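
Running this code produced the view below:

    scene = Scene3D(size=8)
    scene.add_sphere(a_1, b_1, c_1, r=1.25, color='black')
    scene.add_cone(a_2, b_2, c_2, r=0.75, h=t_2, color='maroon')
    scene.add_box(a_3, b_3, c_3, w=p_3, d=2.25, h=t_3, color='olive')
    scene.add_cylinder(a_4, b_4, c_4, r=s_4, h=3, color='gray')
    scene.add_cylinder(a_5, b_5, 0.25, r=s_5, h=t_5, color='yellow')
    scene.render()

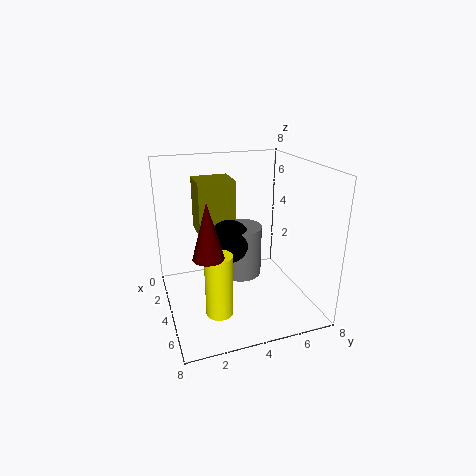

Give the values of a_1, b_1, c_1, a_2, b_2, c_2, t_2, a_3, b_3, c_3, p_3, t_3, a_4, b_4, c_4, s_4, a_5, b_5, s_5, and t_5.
a_1 = 3.25; b_1 = 3.75; c_1 = 3.5; a_2 = 6.25; b_2 = 1.75; c_2 = 4.25; t_2 = 2.75; a_3 = 0.25; b_3 = 2.25; c_3 = 3.5; p_3 = 2; t_3 = 3.25; a_4 = 3; b_4 = 4.5; c_4 = 1.25; s_4 = 1.25; a_5 = 5.25; b_5 = 2.5; s_5 = 0.75; t_5 = 3.5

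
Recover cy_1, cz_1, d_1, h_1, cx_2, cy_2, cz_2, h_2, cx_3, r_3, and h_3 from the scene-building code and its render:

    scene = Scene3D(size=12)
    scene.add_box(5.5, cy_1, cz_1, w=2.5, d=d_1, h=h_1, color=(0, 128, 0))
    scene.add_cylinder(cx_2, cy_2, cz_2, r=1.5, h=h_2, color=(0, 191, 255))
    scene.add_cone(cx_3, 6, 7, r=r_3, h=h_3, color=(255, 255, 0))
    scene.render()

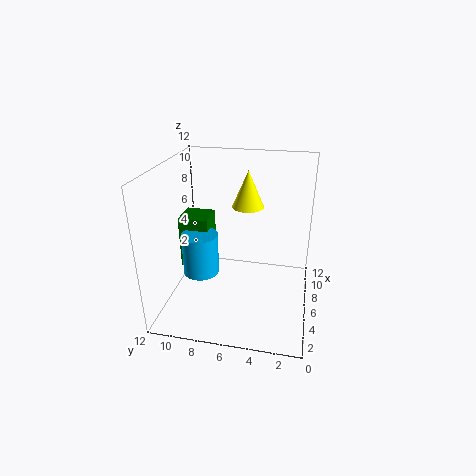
cy_1 = 8.5; cz_1 = 3; d_1 = 2.5; h_1 = 4.5; cx_2 = 5; cy_2 = 9; cz_2 = 3; h_2 = 3.5; cx_3 = 10.5; r_3 = 1.5; h_3 = 3.5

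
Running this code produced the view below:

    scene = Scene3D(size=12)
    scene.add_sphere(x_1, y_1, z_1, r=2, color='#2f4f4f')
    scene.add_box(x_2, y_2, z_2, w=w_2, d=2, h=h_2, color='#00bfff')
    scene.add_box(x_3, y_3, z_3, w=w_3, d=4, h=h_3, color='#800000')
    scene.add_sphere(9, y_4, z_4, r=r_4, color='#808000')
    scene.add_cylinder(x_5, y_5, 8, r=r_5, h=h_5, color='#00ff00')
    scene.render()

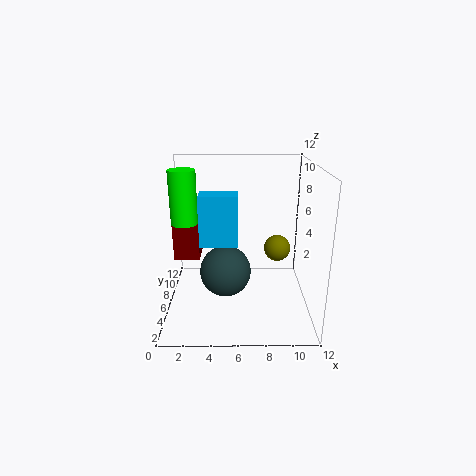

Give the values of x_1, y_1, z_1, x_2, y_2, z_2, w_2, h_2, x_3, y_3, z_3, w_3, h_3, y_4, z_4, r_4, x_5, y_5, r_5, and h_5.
x_1 = 5; y_1 = 4; z_1 = 4; x_2 = 3; y_2 = 4; z_2 = 6; w_2 = 3; h_2 = 4; x_3 = 1; y_3 = 4; z_3 = 5; w_3 = 2; h_3 = 3; y_4 = 4; z_4 = 6; r_4 = 1; x_5 = 2; y_5 = 4; r_5 = 1; h_5 = 4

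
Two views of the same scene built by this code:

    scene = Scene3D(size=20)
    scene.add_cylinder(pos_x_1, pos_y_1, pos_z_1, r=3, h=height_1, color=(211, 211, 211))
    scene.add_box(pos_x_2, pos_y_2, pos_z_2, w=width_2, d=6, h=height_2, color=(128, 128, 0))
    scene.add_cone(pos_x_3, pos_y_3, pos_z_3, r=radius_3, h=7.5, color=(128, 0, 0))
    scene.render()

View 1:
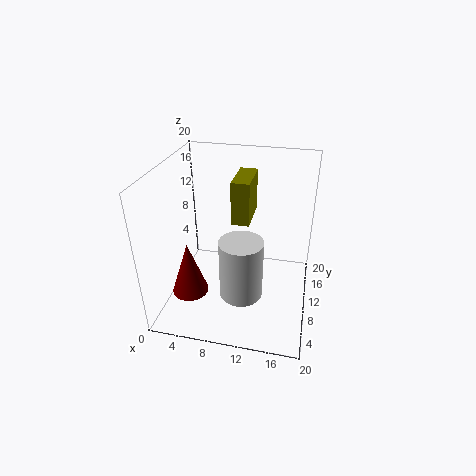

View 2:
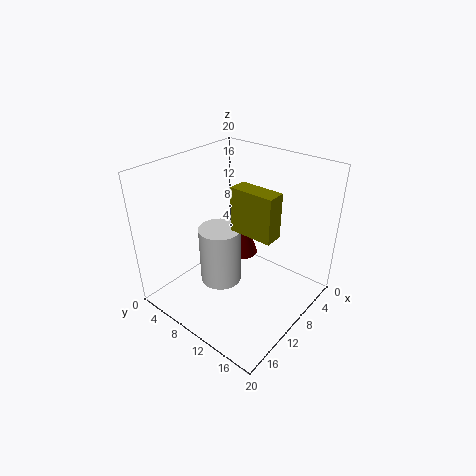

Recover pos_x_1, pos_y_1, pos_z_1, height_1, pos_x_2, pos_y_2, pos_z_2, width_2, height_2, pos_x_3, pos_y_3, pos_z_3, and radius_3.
pos_x_1 = 11, pos_y_1 = 7.5, pos_z_1 = 2.5, height_1 = 8.5, pos_x_2 = 9, pos_y_2 = 10, pos_z_2 = 12, width_2 = 2.5, height_2 = 6, pos_x_3 = 4, pos_y_3 = 6, pos_z_3 = 3, radius_3 = 2.5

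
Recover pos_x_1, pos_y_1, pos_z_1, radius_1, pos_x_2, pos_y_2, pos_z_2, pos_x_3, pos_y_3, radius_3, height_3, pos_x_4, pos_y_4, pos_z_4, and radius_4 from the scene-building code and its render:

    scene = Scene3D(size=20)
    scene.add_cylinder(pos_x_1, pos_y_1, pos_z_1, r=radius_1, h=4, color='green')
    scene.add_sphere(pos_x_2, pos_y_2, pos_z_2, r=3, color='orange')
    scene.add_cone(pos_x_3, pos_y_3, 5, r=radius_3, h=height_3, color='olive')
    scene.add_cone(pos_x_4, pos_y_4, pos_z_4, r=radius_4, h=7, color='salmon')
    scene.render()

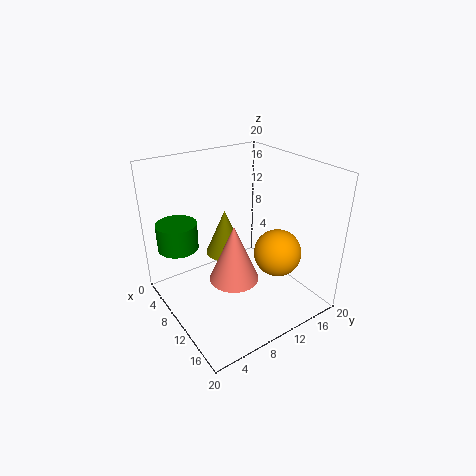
pos_x_1 = 3; pos_y_1 = 4; pos_z_1 = 7; radius_1 = 3; pos_x_2 = 16; pos_y_2 = 12; pos_z_2 = 10; pos_x_3 = 5; pos_y_3 = 11; radius_3 = 3; height_3 = 7; pos_x_4 = 15; pos_y_4 = 6; pos_z_4 = 8; radius_4 = 3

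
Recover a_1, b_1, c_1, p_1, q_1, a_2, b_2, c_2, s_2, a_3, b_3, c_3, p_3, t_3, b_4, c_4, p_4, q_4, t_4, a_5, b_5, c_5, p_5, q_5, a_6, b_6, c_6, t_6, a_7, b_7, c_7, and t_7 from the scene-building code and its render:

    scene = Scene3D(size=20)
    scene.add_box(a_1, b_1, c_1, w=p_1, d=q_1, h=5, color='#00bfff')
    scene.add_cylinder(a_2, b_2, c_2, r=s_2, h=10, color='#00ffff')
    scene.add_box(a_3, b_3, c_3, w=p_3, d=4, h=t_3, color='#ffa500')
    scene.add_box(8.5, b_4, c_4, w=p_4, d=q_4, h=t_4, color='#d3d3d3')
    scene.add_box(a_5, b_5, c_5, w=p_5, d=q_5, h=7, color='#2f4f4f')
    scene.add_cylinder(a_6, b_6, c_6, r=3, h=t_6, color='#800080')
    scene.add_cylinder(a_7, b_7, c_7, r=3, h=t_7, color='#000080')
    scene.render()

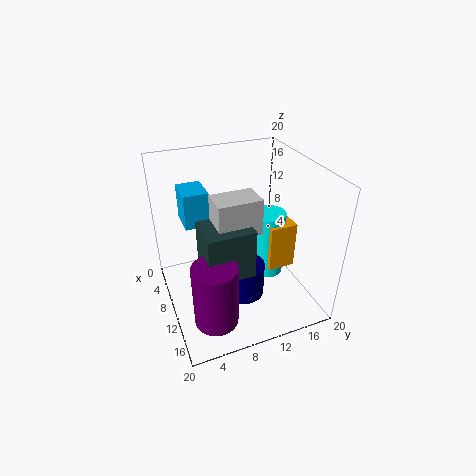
a_1 = 2.5; b_1 = 3.5; c_1 = 11; p_1 = 4.5; q_1 = 3.5; a_2 = 8.5; b_2 = 15.5; c_2 = 2; s_2 = 2.5; a_3 = 5.5; b_3 = 14.5; c_3 = 4; p_3 = 6; t_3 = 7; b_4 = 6.5; c_4 = 11.5; p_4 = 4; q_4 = 6; t_4 = 5; a_5 = 8.5; b_5 = 4.5; c_5 = 6; p_5 = 5.5; q_5 = 6.5; a_6 = 14.5; b_6 = 5; c_6 = 0.5; t_6 = 9; a_7 = 11; b_7 = 10.5; c_7 = 1; t_7 = 5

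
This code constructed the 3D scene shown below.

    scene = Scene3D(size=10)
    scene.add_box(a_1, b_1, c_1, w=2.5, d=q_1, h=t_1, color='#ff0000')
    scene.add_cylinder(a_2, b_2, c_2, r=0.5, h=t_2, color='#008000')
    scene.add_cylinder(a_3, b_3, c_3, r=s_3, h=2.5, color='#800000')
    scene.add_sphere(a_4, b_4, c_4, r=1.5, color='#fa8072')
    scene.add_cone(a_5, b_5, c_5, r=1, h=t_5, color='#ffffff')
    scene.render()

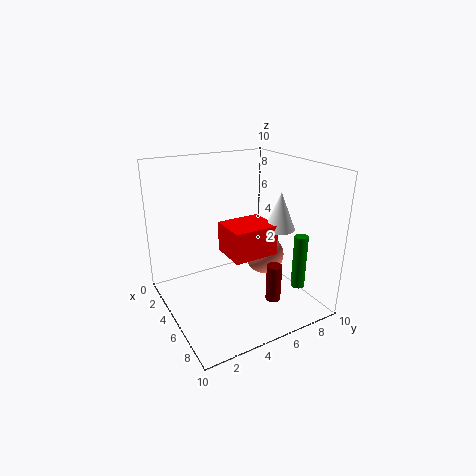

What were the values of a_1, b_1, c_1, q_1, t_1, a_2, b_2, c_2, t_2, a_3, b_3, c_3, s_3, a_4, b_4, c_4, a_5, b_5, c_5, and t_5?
a_1 = 5; b_1 = 3.5; c_1 = 4.5; q_1 = 3; t_1 = 2; a_2 = 7; b_2 = 9; c_2 = 1; t_2 = 4; a_3 = 8; b_3 = 6; c_3 = 1.5; s_3 = 0.5; a_4 = 4; b_4 = 8; c_4 = 2.5; a_5 = 7; b_5 = 7; c_5 = 6; t_5 = 2.5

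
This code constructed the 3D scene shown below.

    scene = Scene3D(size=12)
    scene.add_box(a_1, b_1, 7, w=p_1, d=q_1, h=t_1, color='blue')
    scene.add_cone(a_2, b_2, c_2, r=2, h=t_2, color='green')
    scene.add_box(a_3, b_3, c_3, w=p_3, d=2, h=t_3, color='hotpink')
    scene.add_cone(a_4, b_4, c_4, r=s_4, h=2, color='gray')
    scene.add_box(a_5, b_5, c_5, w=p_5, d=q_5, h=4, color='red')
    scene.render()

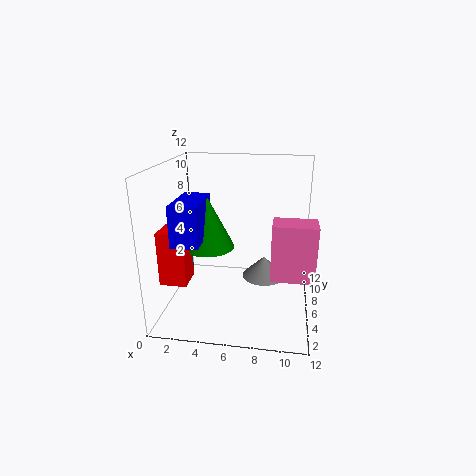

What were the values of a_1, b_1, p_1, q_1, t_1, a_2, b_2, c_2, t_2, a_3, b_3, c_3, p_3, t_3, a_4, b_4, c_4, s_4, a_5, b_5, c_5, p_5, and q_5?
a_1 = 2
b_1 = 1
p_1 = 2
q_1 = 4
t_1 = 3
a_2 = 4
b_2 = 4
c_2 = 6
t_2 = 4
a_3 = 9
b_3 = 1
c_3 = 5
p_3 = 3
t_3 = 4
a_4 = 8
b_4 = 9
c_4 = 1
s_4 = 2
a_5 = 1
b_5 = 1
c_5 = 4
p_5 = 2
q_5 = 2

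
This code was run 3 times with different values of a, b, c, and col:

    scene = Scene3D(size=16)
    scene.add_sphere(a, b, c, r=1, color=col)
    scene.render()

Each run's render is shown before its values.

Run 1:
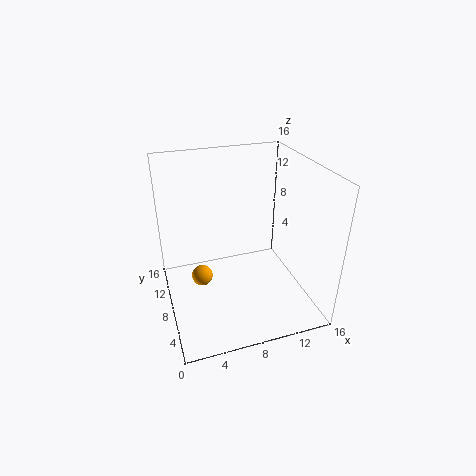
a = 3; b = 4; c = 7; col = 'orange'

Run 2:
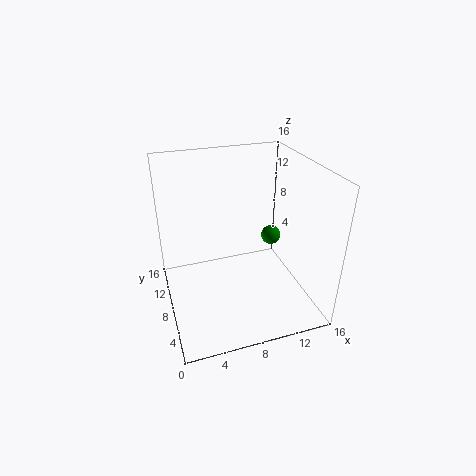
a = 11; b = 6; c = 9; col = 'green'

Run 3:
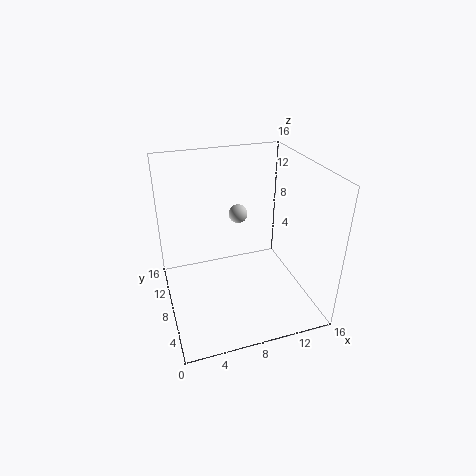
a = 8; b = 8; c = 11; col = 'lightgray'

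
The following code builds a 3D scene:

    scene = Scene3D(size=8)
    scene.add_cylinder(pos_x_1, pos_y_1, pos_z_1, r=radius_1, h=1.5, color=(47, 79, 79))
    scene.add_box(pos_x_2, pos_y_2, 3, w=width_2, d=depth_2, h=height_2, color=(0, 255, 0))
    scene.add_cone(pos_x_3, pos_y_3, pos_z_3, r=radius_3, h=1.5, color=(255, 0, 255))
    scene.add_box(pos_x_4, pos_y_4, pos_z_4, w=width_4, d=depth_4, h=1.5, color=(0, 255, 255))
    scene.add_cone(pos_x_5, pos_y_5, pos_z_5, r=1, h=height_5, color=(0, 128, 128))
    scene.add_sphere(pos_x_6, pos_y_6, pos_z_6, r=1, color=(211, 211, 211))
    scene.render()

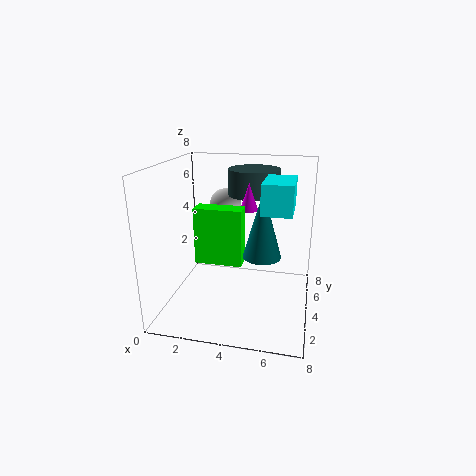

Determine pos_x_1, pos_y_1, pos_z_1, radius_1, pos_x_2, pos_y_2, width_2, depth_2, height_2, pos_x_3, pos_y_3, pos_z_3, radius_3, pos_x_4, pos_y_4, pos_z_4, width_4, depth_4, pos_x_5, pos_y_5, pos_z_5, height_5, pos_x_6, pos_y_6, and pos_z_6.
pos_x_1 = 4.5
pos_y_1 = 6
pos_z_1 = 6
radius_1 = 1.5
pos_x_2 = 2
pos_y_2 = 2.5
width_2 = 2.5
depth_2 = 1
height_2 = 3
pos_x_3 = 4.5
pos_y_3 = 4.5
pos_z_3 = 5.5
radius_3 = 0.5
pos_x_4 = 5.5
pos_y_4 = 2
pos_z_4 = 6
width_4 = 1.5
depth_4 = 2.5
pos_x_5 = 5.5
pos_y_5 = 3
pos_z_5 = 3.5
height_5 = 3.5
pos_x_6 = 2.5
pos_y_6 = 7
pos_z_6 = 5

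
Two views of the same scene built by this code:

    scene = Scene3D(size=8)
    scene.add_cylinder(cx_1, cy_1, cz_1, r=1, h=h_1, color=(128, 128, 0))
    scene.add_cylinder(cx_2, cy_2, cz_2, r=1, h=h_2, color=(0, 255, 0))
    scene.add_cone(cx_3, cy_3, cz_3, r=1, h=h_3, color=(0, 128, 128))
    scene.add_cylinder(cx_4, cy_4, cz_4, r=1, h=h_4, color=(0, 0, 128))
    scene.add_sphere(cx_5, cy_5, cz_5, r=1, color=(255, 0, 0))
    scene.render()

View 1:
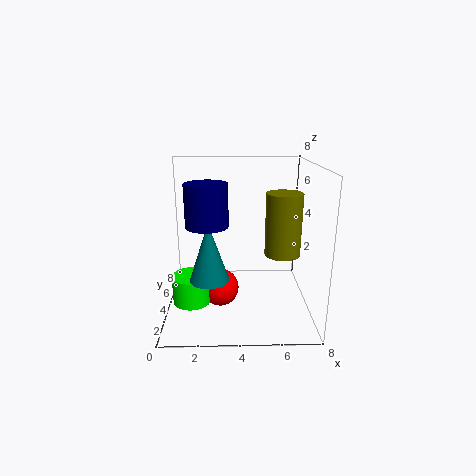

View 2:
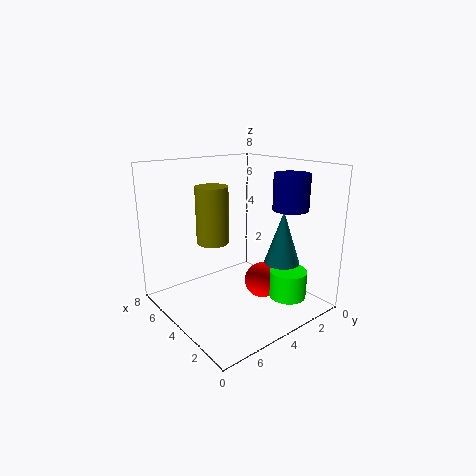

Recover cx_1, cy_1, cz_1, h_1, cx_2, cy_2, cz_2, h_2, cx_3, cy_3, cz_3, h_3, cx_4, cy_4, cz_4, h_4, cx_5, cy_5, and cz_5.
cx_1 = 6.5; cy_1 = 4; cz_1 = 3; h_1 = 3.5; cx_2 = 1.5; cy_2 = 2.5; cz_2 = 1; h_2 = 1.5; cx_3 = 2.5; cy_3 = 2; cz_3 = 2.5; h_3 = 3; cx_4 = 2.5; cy_4 = 1.5; cz_4 = 5.5; h_4 = 2; cx_5 = 3; cy_5 = 3; cz_5 = 1.5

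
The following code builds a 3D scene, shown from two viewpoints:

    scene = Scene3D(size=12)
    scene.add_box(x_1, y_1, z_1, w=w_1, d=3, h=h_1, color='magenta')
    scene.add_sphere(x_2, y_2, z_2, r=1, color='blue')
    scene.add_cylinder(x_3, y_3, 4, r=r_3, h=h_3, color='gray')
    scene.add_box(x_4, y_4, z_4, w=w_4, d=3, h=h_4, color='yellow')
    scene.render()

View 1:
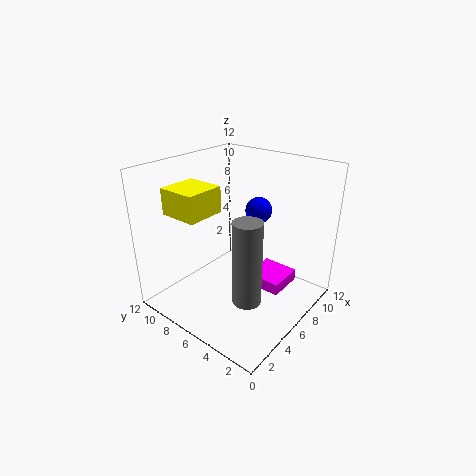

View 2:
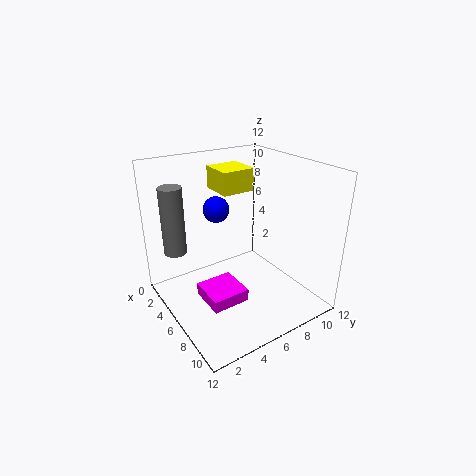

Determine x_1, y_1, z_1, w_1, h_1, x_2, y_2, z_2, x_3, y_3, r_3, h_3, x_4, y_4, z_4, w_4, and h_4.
x_1 = 6; y_1 = 2; z_1 = 2; w_1 = 3; h_1 = 1; x_2 = 6; y_2 = 4; z_2 = 9; x_3 = 2; y_3 = 2; r_3 = 1; h_3 = 6; x_4 = 1; y_4 = 6; z_4 = 9; w_4 = 3; h_4 = 2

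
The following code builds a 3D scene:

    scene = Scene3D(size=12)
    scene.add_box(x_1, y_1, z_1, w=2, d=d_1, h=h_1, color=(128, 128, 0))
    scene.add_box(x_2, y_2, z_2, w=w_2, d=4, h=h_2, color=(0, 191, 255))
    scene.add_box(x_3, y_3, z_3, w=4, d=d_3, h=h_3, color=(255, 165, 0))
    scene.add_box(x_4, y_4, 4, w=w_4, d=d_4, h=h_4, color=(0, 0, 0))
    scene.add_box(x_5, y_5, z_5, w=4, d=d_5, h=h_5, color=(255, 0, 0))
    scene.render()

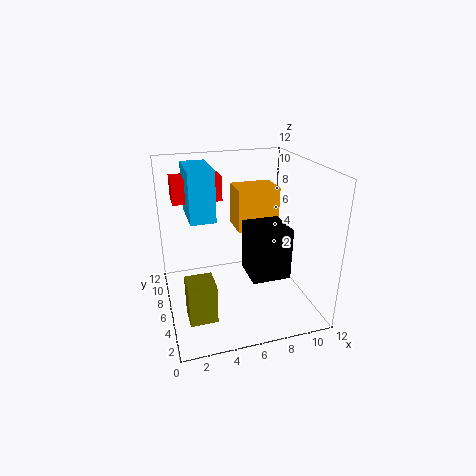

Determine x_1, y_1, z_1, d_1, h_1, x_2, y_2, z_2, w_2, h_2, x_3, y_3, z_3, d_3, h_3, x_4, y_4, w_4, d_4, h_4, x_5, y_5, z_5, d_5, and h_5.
x_1 = 1, y_1 = 1, z_1 = 2, d_1 = 2, h_1 = 3, x_2 = 2, y_2 = 5, z_2 = 8, w_2 = 2, h_2 = 4, x_3 = 7, y_3 = 9, z_3 = 5, d_3 = 3, h_3 = 4, x_4 = 6, y_4 = 2, w_4 = 3, d_4 = 3, h_4 = 4, x_5 = 1, y_5 = 7, z_5 = 9, d_5 = 2, h_5 = 2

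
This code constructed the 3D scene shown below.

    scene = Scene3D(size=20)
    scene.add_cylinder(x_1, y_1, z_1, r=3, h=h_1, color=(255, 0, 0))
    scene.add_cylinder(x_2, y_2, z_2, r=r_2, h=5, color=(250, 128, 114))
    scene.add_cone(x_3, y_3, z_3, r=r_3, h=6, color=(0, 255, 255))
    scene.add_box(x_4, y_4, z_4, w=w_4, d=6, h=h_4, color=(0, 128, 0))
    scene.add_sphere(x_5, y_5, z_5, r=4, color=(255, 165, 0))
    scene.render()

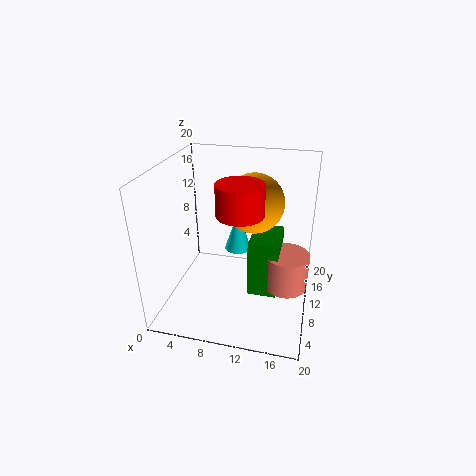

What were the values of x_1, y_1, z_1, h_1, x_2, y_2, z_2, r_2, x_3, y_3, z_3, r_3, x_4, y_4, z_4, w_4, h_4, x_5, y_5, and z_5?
x_1 = 11; y_1 = 7; z_1 = 15; h_1 = 4; x_2 = 17; y_2 = 9; z_2 = 4; r_2 = 3; x_3 = 9; y_3 = 14; z_3 = 6; r_3 = 2; x_4 = 12; y_4 = 7; z_4 = 3; w_4 = 4; h_4 = 8; x_5 = 12; y_5 = 11; z_5 = 15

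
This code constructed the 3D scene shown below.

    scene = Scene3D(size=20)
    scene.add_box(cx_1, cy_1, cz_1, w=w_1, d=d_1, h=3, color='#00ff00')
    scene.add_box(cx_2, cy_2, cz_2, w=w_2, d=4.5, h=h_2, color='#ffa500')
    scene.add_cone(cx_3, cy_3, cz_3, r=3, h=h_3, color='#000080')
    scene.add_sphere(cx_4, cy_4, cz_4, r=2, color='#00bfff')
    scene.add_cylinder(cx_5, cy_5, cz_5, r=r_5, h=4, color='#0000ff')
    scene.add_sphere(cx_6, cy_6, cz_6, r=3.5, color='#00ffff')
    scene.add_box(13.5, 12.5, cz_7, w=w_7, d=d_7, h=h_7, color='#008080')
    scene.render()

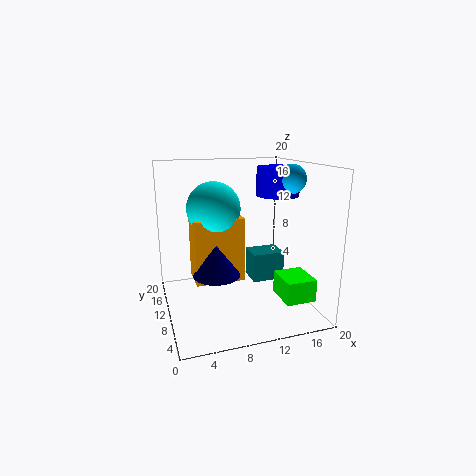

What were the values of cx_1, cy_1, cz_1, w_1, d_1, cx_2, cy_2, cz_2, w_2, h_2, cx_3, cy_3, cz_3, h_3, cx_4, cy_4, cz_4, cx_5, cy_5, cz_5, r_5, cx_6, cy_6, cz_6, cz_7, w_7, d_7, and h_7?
cx_1 = 14; cy_1 = 2; cz_1 = 3; w_1 = 4; d_1 = 4.5; cx_2 = 3.5; cy_2 = 7; cz_2 = 5; w_2 = 6.5; h_2 = 8.5; cx_3 = 6; cy_3 = 6.5; cz_3 = 6.5; h_3 = 4; cx_4 = 17; cy_4 = 8.5; cz_4 = 18; cx_5 = 16; cy_5 = 10.5; cz_5 = 15.5; r_5 = 3; cx_6 = 6.5; cy_6 = 9.5; cz_6 = 14.5; cz_7 = 1.5; w_7 = 5; d_7 = 4; h_7 = 4.5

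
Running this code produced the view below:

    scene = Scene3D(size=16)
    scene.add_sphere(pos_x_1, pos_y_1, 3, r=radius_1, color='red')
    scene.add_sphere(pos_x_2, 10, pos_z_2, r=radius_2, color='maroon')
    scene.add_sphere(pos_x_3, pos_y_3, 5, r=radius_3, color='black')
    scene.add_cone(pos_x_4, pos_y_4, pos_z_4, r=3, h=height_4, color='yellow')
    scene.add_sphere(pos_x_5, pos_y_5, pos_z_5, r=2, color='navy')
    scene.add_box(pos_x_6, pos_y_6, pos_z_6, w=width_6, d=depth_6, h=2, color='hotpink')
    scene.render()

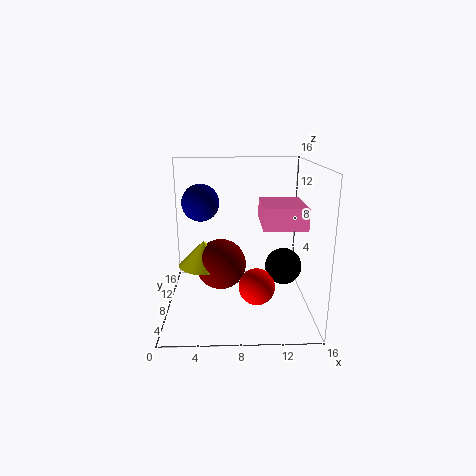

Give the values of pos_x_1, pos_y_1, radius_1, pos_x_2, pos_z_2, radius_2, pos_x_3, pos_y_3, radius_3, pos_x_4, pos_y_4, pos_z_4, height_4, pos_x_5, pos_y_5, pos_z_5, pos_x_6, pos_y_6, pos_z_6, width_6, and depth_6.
pos_x_1 = 10; pos_y_1 = 6; radius_1 = 2; pos_x_2 = 6; pos_z_2 = 4; radius_2 = 3; pos_x_3 = 13; pos_y_3 = 7; radius_3 = 2; pos_x_4 = 4; pos_y_4 = 10; pos_z_4 = 4; height_4 = 3; pos_x_5 = 4; pos_y_5 = 8; pos_z_5 = 12; pos_x_6 = 10; pos_y_6 = 1; pos_z_6 = 11; width_6 = 4; depth_6 = 5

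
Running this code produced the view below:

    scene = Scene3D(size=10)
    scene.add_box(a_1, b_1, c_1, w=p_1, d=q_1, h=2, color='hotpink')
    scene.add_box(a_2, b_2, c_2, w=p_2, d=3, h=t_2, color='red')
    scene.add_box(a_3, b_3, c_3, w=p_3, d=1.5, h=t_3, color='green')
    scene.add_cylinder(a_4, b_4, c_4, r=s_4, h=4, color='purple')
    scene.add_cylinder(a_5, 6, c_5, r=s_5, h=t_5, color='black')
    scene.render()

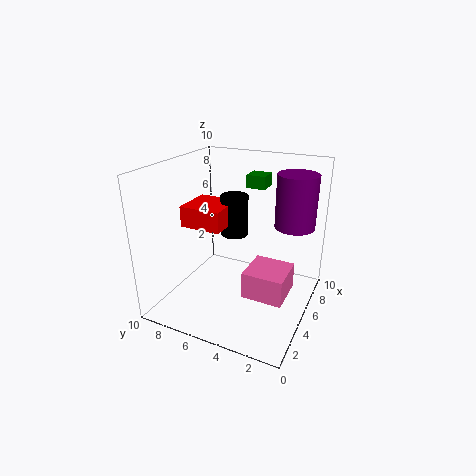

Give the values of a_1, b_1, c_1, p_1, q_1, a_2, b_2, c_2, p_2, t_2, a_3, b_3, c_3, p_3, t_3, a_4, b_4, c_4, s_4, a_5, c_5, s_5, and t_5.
a_1 = 4.5, b_1 = 1.5, c_1 = 0.5, p_1 = 3, q_1 = 3, a_2 = 4, b_2 = 6, c_2 = 5.5, p_2 = 3, t_2 = 1.5, a_3 = 8.5, b_3 = 4.5, c_3 = 7.5, p_3 = 1.5, t_3 = 1, a_4 = 8.5, b_4 = 2, c_4 = 5, s_4 = 1.5, a_5 = 6.5, c_5 = 4.5, s_5 = 1, t_5 = 3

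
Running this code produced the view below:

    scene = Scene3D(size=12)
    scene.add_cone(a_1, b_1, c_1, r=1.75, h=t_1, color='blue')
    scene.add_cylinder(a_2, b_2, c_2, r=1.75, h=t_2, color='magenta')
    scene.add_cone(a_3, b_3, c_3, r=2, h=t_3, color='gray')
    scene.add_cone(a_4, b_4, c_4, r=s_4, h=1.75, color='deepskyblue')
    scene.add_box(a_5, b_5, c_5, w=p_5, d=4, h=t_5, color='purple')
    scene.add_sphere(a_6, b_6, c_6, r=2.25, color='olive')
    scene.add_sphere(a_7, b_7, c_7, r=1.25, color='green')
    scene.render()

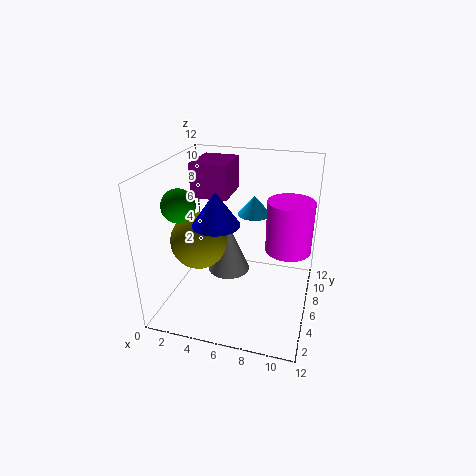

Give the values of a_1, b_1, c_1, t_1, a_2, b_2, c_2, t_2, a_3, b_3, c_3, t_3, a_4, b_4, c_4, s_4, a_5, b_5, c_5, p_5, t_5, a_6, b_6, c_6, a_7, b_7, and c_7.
a_1 = 5.25
b_1 = 3
c_1 = 8.5
t_1 = 2.5
a_2 = 10.25
b_2 = 5.25
c_2 = 6
t_2 = 4
a_3 = 4.25
b_3 = 8.75
c_3 = 1
t_3 = 4.75
a_4 = 6.5
b_4 = 9.5
c_4 = 6.75
s_4 = 1.5
a_5 = 1.25
b_5 = 7.5
c_5 = 8.5
p_5 = 3.25
t_5 = 3
a_6 = 3.25
b_6 = 4.25
c_6 = 6.25
a_7 = 2.5
b_7 = 2.75
c_7 = 9.75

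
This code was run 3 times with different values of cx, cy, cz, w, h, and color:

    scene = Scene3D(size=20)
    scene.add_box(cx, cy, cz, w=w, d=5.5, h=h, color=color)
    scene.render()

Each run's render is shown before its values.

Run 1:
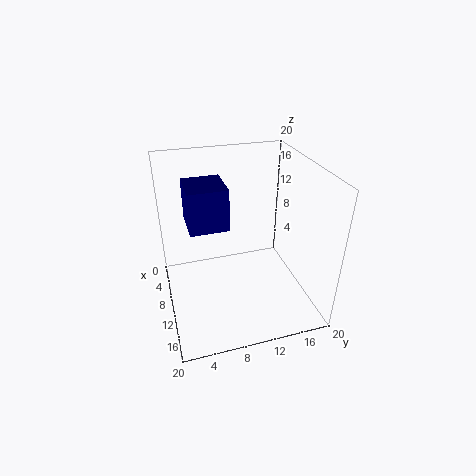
cx = 3.5; cy = 3.5; cz = 11; w = 6; h = 6; color = 'navy'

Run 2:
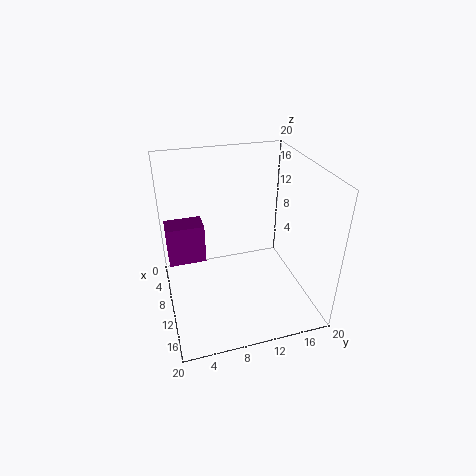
cx = 3; cy = 0.5; cz = 4.5; w = 3.5; h = 6; color = 'purple'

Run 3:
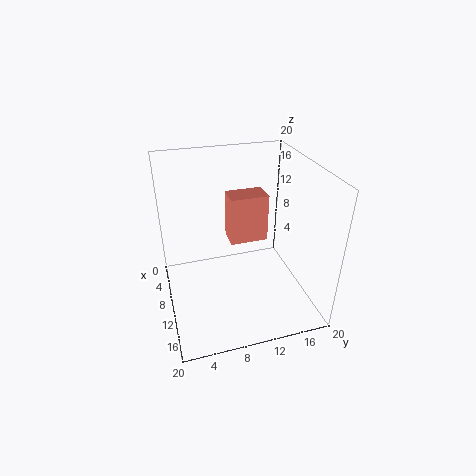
cx = 5; cy = 9.5; cz = 8; w = 3.5; h = 7; color = 'salmon'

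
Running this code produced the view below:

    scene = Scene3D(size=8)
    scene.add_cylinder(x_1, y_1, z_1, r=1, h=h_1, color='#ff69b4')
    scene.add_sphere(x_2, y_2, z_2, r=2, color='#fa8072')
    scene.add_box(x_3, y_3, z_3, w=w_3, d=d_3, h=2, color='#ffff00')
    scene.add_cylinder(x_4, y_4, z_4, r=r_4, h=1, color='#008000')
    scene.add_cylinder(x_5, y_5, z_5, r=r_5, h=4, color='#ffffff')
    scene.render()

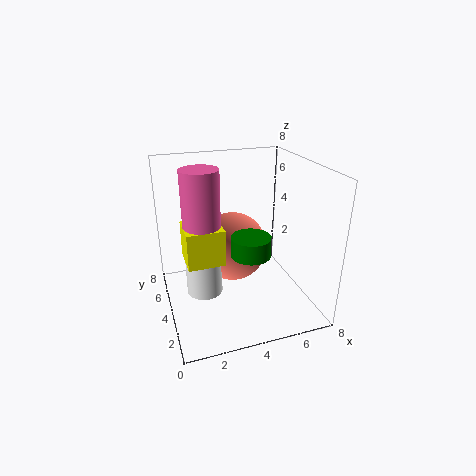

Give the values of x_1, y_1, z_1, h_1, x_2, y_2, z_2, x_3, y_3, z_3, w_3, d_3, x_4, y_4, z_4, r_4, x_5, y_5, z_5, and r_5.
x_1 = 2, y_1 = 4, z_1 = 4, h_1 = 4, x_2 = 4, y_2 = 5, z_2 = 3, x_3 = 1, y_3 = 3, z_3 = 3, w_3 = 2, d_3 = 2, x_4 = 4, y_4 = 2, z_4 = 4, r_4 = 1, x_5 = 2, y_5 = 4, z_5 = 1, r_5 = 1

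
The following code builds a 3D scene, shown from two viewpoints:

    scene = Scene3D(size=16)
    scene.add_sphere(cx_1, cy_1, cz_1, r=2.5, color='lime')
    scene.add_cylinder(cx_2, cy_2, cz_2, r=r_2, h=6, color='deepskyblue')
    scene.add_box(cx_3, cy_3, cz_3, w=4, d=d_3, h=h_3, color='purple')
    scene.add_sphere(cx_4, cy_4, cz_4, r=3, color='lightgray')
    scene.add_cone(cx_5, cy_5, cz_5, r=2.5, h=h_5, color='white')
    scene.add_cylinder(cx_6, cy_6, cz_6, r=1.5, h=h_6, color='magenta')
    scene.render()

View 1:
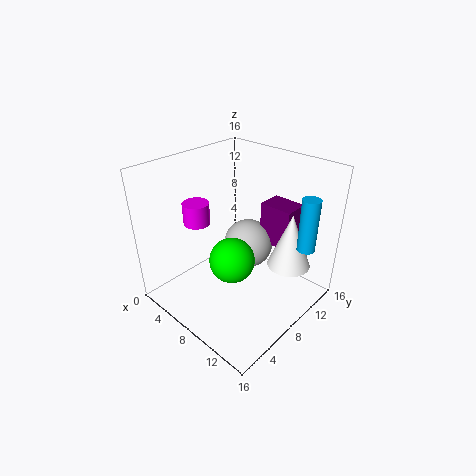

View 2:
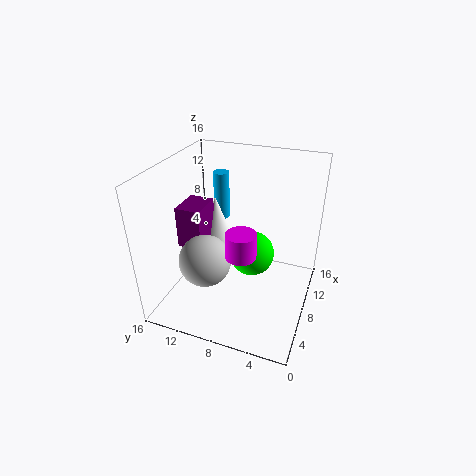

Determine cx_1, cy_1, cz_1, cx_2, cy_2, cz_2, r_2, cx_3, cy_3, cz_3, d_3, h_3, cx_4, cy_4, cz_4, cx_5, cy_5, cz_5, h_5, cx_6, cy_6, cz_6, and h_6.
cx_1 = 8.5
cy_1 = 6.5
cz_1 = 6
cx_2 = 14
cy_2 = 12.5
cz_2 = 7
r_2 = 1
cx_3 = 7.5
cy_3 = 12.5
cz_3 = 5.5
d_3 = 3
h_3 = 5
cx_4 = 6.5
cy_4 = 11.5
cz_4 = 5
cx_5 = 12
cy_5 = 12.5
cz_5 = 4
h_5 = 6.5
cx_6 = 3.5
cy_6 = 6
cz_6 = 9
h_6 = 2.5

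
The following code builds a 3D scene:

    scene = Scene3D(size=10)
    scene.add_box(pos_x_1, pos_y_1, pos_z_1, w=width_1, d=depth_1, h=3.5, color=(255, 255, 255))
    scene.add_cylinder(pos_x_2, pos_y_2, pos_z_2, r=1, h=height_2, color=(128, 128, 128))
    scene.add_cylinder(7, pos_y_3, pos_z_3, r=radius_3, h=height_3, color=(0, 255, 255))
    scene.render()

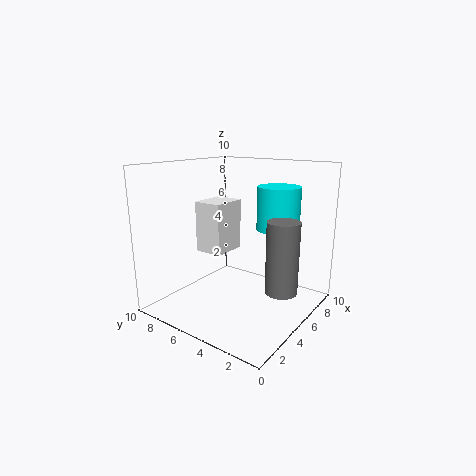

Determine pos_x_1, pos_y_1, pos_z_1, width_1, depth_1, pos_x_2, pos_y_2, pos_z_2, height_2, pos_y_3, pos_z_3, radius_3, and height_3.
pos_x_1 = 3.5; pos_y_1 = 5.5; pos_z_1 = 4; width_1 = 2.5; depth_1 = 2; pos_x_2 = 4; pos_y_2 = 1; pos_z_2 = 2.5; height_2 = 4.5; pos_y_3 = 3; pos_z_3 = 5.5; radius_3 = 1.5; height_3 = 3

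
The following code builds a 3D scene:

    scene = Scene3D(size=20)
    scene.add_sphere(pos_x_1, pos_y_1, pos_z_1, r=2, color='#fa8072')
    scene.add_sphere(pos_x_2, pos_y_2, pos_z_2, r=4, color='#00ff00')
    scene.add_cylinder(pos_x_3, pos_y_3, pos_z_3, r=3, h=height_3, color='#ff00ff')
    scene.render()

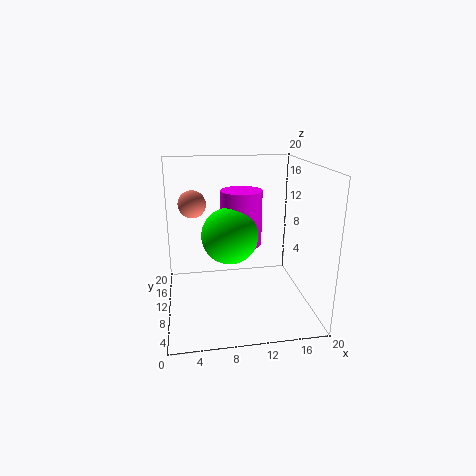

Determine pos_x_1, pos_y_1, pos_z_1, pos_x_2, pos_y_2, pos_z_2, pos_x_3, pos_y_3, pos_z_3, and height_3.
pos_x_1 = 4
pos_y_1 = 14
pos_z_1 = 14
pos_x_2 = 9
pos_y_2 = 11
pos_z_2 = 10
pos_x_3 = 11
pos_y_3 = 13
pos_z_3 = 8
height_3 = 8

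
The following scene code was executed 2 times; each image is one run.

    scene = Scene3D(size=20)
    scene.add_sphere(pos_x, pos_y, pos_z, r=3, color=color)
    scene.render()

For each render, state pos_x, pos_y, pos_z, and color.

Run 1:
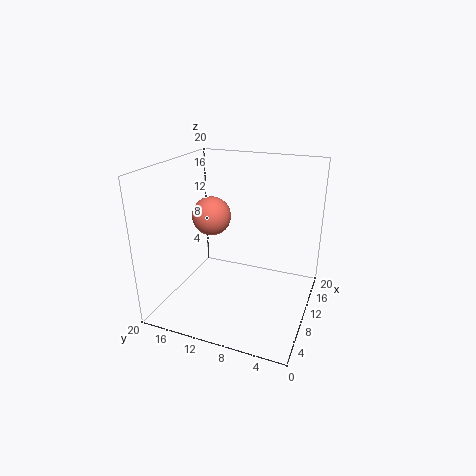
pos_x = 14; pos_y = 16; pos_z = 11; color = 'salmon'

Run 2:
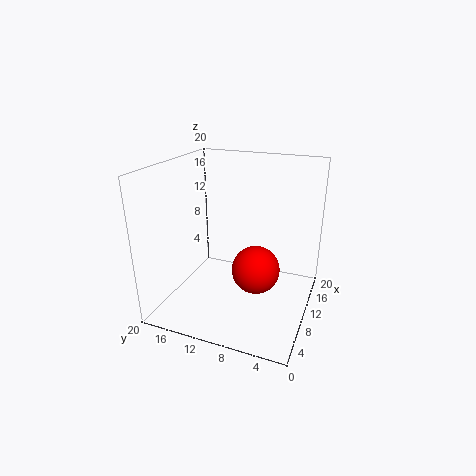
pos_x = 6; pos_y = 6; pos_z = 8; color = 'red'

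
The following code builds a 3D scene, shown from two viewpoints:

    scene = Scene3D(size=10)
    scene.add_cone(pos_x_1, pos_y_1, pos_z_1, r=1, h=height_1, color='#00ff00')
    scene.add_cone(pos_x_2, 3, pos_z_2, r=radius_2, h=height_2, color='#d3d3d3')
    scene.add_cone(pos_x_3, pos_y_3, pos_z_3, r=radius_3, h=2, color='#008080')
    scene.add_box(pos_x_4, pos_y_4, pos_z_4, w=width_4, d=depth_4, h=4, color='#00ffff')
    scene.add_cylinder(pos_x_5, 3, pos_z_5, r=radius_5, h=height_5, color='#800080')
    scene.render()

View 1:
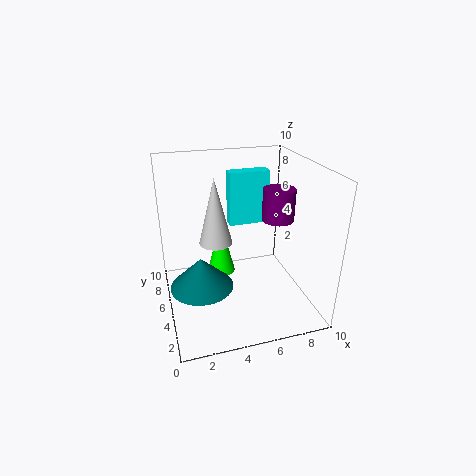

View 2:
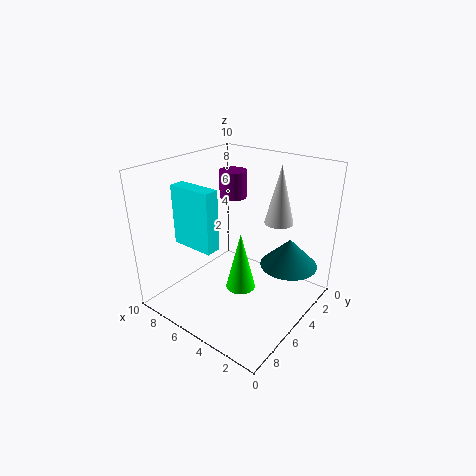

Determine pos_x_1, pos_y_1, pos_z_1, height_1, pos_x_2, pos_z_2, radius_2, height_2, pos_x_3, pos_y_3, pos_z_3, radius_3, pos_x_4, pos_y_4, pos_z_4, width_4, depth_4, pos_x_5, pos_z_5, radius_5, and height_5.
pos_x_1 = 4; pos_y_1 = 6; pos_z_1 = 2; height_1 = 4; pos_x_2 = 3; pos_z_2 = 6; radius_2 = 1; height_2 = 4; pos_x_3 = 2; pos_y_3 = 3; pos_z_3 = 3; radius_3 = 2; pos_x_4 = 5; pos_y_4 = 7; pos_z_4 = 5; width_4 = 3; depth_4 = 1; pos_x_5 = 7; pos_z_5 = 7; radius_5 = 1; height_5 = 2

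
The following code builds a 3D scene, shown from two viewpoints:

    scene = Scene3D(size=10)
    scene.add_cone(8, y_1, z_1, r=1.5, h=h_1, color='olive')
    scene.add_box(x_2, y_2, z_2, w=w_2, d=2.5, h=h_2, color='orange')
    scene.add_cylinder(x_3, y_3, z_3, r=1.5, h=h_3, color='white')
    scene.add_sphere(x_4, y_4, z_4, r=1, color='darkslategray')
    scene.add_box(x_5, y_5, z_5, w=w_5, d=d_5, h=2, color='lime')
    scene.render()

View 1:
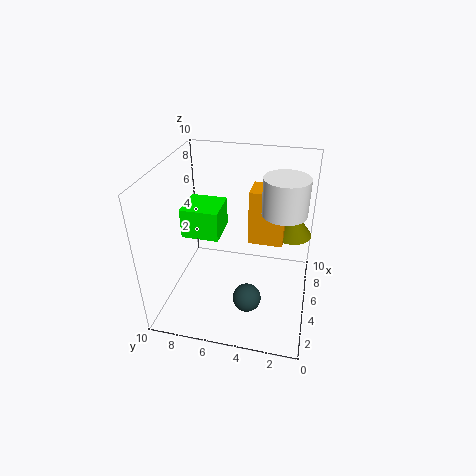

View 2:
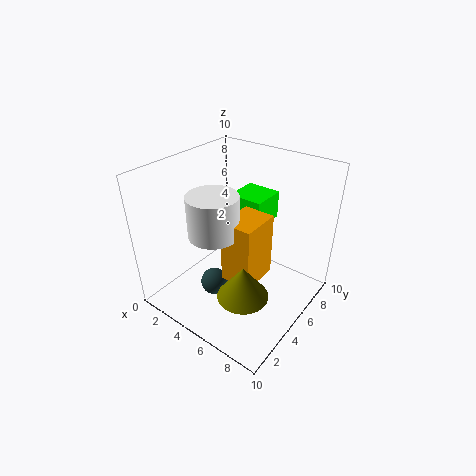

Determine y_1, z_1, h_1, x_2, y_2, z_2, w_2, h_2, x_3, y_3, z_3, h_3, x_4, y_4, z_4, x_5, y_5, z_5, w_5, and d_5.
y_1 = 1.5; z_1 = 4; h_1 = 2; x_2 = 6; y_2 = 2; z_2 = 4; w_2 = 2; h_2 = 4; x_3 = 5.5; y_3 = 2; z_3 = 7; h_3 = 2.5; x_4 = 3.5; y_4 = 4; z_4 = 1; x_5 = 3.5; y_5 = 6; z_5 = 5.5; w_5 = 2.5; d_5 = 2.5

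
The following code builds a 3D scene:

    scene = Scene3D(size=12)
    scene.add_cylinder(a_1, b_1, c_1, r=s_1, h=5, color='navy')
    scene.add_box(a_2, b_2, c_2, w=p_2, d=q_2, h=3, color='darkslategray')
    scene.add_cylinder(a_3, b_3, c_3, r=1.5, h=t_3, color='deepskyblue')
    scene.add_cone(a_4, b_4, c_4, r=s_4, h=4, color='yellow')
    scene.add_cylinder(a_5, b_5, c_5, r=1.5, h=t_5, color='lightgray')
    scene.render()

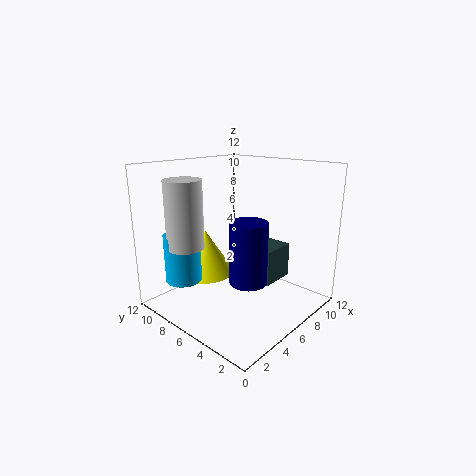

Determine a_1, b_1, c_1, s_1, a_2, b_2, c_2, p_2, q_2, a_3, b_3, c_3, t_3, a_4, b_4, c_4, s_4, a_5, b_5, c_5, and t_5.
a_1 = 5; b_1 = 4; c_1 = 3; s_1 = 1.5; a_2 = 7; b_2 = 3.5; c_2 = 2; p_2 = 3; q_2 = 3; a_3 = 2.5; b_3 = 9; c_3 = 2.5; t_3 = 4; a_4 = 5.5; b_4 = 9.5; c_4 = 2; s_4 = 2.5; a_5 = 2.5; b_5 = 8.5; c_5 = 5.5; t_5 = 5.5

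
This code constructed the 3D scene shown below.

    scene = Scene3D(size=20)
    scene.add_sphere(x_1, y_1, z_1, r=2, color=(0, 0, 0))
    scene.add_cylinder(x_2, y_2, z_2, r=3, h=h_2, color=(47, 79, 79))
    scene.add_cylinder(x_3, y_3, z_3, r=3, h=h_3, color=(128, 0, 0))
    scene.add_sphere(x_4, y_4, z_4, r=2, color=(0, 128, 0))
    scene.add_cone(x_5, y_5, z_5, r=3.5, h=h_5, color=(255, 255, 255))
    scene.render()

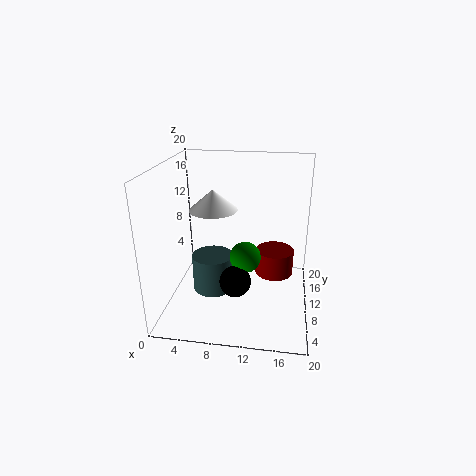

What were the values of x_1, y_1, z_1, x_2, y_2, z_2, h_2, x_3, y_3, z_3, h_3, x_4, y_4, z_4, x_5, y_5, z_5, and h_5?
x_1 = 10.5; y_1 = 4.5; z_1 = 6.5; x_2 = 6; y_2 = 11; z_2 = 1; h_2 = 5.5; x_3 = 15; y_3 = 16; z_3 = 1.5; h_3 = 4; x_4 = 11.5; y_4 = 6.5; z_4 = 9; x_5 = 6; y_5 = 12.5; z_5 = 13; h_5 = 3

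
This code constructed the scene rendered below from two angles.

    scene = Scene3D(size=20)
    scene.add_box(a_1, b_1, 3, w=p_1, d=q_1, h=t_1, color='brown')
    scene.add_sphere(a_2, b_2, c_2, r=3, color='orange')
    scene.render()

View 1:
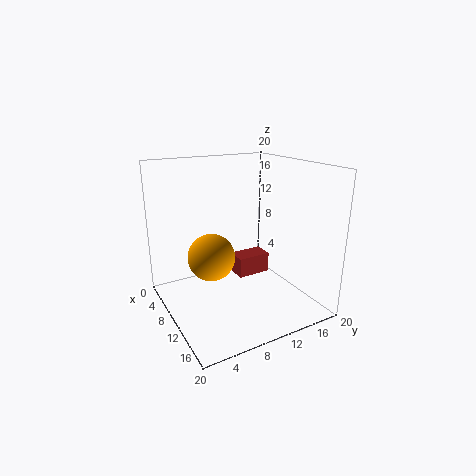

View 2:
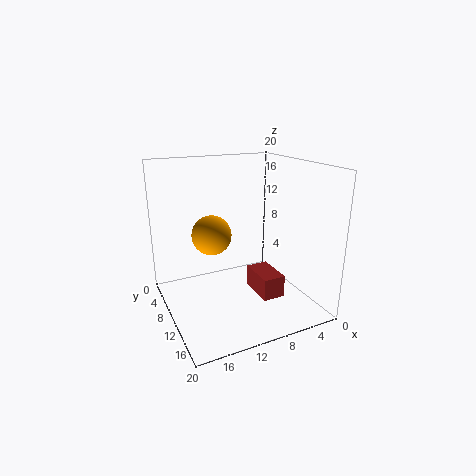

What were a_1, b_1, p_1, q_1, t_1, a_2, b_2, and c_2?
a_1 = 6
b_1 = 11
p_1 = 3
q_1 = 5
t_1 = 3
a_2 = 12
b_2 = 5
c_2 = 9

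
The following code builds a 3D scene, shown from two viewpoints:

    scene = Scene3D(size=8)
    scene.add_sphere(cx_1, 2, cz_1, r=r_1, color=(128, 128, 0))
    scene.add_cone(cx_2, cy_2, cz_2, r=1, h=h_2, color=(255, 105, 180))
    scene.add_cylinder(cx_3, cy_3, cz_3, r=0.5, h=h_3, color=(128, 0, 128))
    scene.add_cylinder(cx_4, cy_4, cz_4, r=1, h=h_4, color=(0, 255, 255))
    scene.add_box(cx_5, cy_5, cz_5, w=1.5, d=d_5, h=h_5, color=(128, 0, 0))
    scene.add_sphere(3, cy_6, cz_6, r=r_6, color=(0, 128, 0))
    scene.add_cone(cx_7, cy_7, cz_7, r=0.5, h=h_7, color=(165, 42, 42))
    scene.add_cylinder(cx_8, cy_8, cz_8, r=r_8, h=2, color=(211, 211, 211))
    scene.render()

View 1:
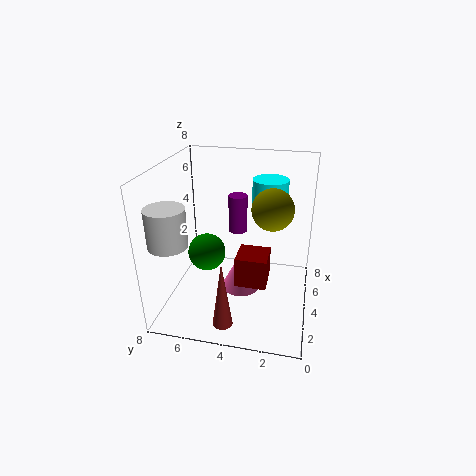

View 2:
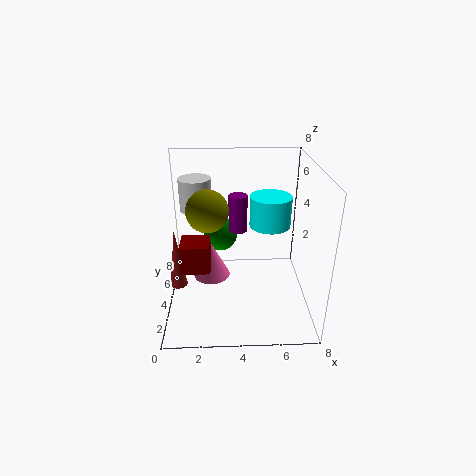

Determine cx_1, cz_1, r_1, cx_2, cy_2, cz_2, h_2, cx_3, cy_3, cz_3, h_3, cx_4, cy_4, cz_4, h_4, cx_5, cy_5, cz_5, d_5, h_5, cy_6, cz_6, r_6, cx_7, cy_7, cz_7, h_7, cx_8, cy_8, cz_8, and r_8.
cx_1 = 2.5; cz_1 = 6.5; r_1 = 1; cx_2 = 2.5; cy_2 = 3.5; cz_2 = 2; h_2 = 2; cx_3 = 4; cy_3 = 4; cz_3 = 4.5; h_3 = 2; cx_4 = 5.5; cy_4 = 2.5; cz_4 = 5.5; h_4 = 1.5; cx_5 = 1; cy_5 = 2; cz_5 = 3; d_5 = 1.5; h_5 = 1.5; cy_6 = 5.5; cz_6 = 3.5; r_6 = 1; cx_7 = 0.5; cy_7 = 4; cz_7 = 1; h_7 = 3.5; cx_8 = 1.5; cy_8 = 7; cz_8 = 4.5; r_8 = 1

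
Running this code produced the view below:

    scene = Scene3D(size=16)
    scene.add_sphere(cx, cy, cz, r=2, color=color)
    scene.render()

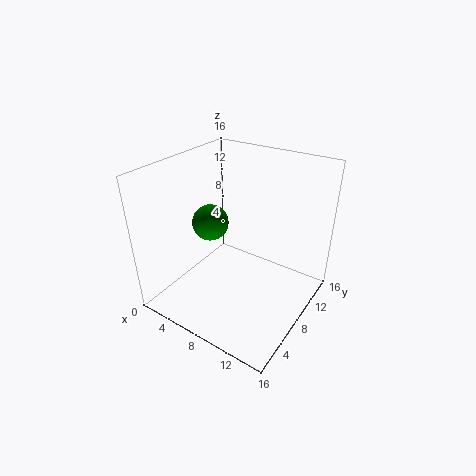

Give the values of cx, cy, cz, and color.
cx = 5; cy = 7; cz = 9.5; color = 'green'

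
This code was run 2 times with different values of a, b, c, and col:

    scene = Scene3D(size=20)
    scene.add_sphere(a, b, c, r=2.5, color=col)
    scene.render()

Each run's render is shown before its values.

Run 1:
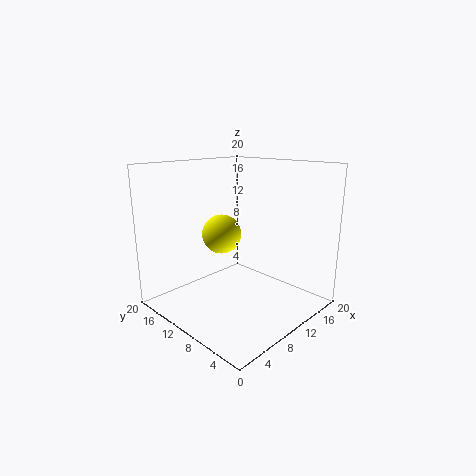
a = 6.5; b = 9.5; c = 11.5; col = 'yellow'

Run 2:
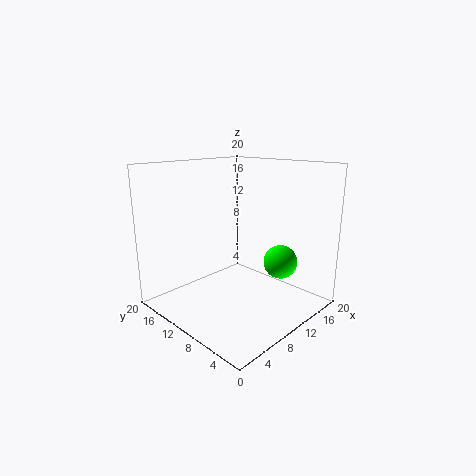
a = 16; b = 7; c = 5.5; col = 'lime'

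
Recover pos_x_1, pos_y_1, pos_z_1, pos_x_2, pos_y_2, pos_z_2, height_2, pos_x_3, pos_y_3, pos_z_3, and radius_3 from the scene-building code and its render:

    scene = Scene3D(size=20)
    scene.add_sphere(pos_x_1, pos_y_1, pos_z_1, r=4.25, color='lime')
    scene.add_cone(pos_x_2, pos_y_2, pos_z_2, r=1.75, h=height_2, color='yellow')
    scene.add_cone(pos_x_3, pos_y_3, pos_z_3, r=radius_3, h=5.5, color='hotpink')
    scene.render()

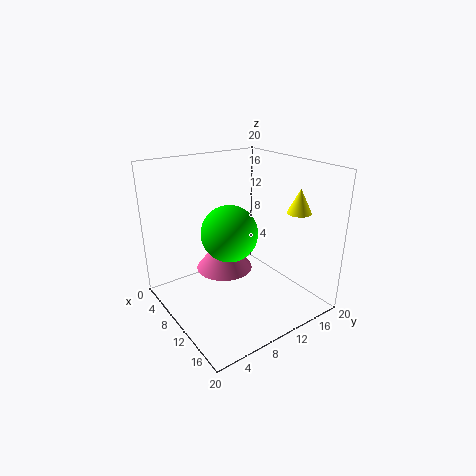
pos_x_1 = 6.75; pos_y_1 = 10.75; pos_z_1 = 9.25; pos_x_2 = 13.5; pos_y_2 = 18; pos_z_2 = 13; height_2 = 3.5; pos_x_3 = 6; pos_y_3 = 10.25; pos_z_3 = 3.5; radius_3 = 4.25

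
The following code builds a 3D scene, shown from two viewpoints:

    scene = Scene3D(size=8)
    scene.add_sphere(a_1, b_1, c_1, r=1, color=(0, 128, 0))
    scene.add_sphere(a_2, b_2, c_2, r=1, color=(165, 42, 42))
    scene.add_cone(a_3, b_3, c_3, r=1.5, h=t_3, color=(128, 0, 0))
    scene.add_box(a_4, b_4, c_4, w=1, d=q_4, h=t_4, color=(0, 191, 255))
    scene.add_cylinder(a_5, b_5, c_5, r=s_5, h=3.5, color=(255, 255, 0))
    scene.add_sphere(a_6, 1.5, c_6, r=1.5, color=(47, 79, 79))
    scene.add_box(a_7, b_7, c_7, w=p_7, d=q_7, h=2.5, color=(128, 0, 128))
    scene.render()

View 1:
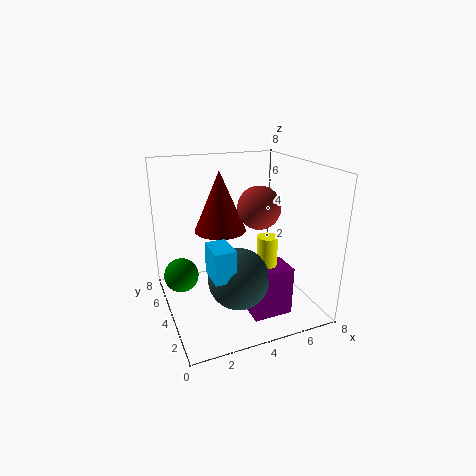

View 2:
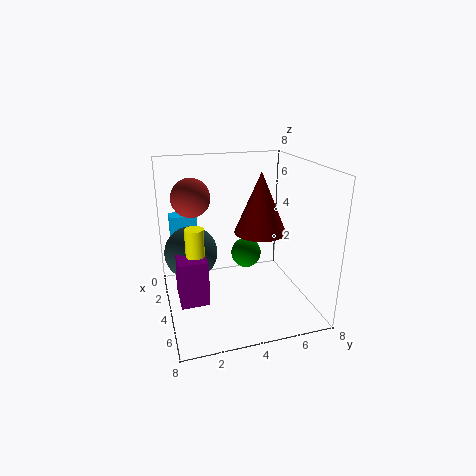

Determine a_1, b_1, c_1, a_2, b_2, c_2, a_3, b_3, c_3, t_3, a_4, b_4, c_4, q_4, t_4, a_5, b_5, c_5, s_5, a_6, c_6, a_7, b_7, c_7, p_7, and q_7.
a_1 = 1
b_1 = 5.5
c_1 = 1.5
a_2 = 4
b_2 = 1.5
c_2 = 6.5
a_3 = 3.5
b_3 = 5.5
c_3 = 4
t_3 = 3.5
a_4 = 1.5
b_4 = 0.5
c_4 = 3.5
q_4 = 1.5
t_4 = 1.5
a_5 = 4.5
b_5 = 1.5
c_5 = 1.5
s_5 = 0.5
a_6 = 3
c_6 = 3
a_7 = 3.5
b_7 = 0.5
c_7 = 1
p_7 = 2
q_7 = 1.5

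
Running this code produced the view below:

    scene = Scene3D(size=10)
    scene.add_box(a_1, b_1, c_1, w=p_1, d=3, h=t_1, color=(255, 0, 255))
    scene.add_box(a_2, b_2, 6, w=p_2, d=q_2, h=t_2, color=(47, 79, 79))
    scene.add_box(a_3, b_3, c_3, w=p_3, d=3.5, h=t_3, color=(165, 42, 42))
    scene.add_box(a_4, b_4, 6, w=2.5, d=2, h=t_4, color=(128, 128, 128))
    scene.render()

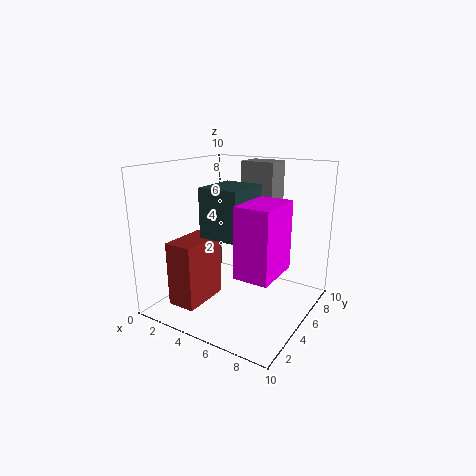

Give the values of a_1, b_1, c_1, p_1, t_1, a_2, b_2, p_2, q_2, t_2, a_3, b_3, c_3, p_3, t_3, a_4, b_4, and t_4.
a_1 = 7.5, b_1 = 0.5, c_1 = 4.5, p_1 = 2, t_1 = 4, a_2 = 4.5, b_2 = 1.5, p_2 = 2.5, q_2 = 3, t_2 = 3, a_3 = 1.5, b_3 = 1.5, c_3 = 0.5, p_3 = 2, t_3 = 4.5, a_4 = 4, b_4 = 7, t_4 = 4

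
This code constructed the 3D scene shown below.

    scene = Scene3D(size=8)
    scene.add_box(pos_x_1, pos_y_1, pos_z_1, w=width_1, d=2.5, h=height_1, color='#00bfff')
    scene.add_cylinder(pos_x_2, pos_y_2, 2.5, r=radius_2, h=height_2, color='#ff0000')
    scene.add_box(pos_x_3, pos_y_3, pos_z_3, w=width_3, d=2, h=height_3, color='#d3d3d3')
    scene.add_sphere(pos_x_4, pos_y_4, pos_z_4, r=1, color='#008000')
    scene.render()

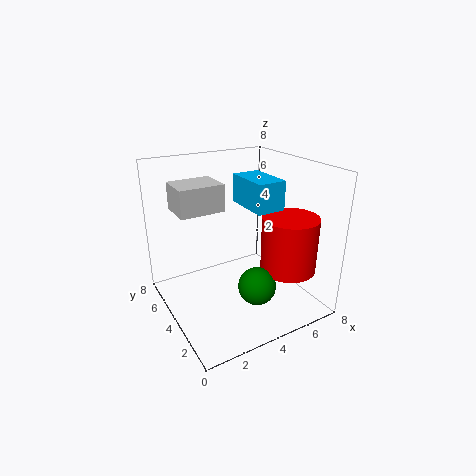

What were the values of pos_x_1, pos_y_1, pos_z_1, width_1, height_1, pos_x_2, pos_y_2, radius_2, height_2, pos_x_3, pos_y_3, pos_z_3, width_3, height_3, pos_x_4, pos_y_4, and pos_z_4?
pos_x_1 = 4, pos_y_1 = 2, pos_z_1 = 6, width_1 = 1.5, height_1 = 1.5, pos_x_2 = 6, pos_y_2 = 2, radius_2 = 1.5, height_2 = 3, pos_x_3 = 1, pos_y_3 = 4.5, pos_z_3 = 5.5, width_3 = 2.5, height_3 = 1.5, pos_x_4 = 4, pos_y_4 = 2, pos_z_4 = 2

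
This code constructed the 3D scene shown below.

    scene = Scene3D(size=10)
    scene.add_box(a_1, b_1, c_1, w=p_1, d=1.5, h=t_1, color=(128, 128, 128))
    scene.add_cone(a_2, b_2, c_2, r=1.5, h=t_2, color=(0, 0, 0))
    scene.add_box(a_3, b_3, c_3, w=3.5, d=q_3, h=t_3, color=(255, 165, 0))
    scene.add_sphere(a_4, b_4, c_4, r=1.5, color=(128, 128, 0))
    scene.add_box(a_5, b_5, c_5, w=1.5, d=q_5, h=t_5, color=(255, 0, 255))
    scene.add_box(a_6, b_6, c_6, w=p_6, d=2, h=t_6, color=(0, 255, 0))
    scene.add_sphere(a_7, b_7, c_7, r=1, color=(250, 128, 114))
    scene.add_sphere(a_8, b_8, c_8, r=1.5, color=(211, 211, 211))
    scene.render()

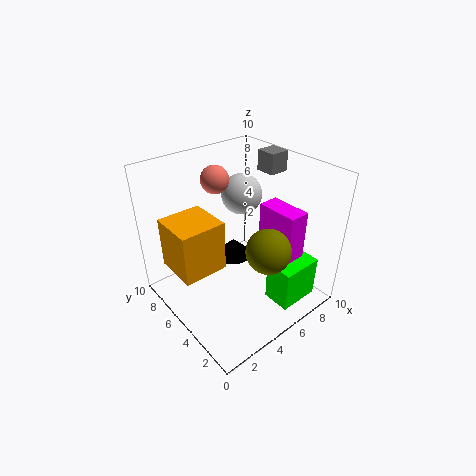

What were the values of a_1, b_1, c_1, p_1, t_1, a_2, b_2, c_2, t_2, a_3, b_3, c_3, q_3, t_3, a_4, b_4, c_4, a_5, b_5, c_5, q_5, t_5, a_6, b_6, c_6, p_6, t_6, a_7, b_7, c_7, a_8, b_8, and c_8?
a_1 = 8.5
b_1 = 5.5
c_1 = 8.5
p_1 = 1.5
t_1 = 1.5
a_2 = 7
b_2 = 8
c_2 = 1
t_2 = 1.5
a_3 = 1.5
b_3 = 6.5
c_3 = 1.5
q_3 = 3.5
t_3 = 4
a_4 = 5.5
b_4 = 2.5
c_4 = 5
a_5 = 7
b_5 = 2
c_5 = 3
q_5 = 3
t_5 = 4
a_6 = 6
b_6 = 1
c_6 = 0.5
p_6 = 3
t_6 = 3
a_7 = 5
b_7 = 7.5
c_7 = 8.5
a_8 = 7
b_8 = 7
c_8 = 7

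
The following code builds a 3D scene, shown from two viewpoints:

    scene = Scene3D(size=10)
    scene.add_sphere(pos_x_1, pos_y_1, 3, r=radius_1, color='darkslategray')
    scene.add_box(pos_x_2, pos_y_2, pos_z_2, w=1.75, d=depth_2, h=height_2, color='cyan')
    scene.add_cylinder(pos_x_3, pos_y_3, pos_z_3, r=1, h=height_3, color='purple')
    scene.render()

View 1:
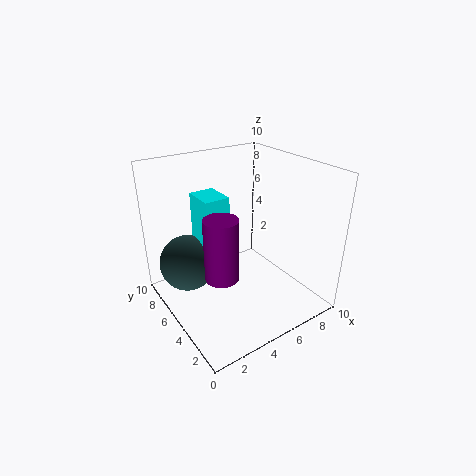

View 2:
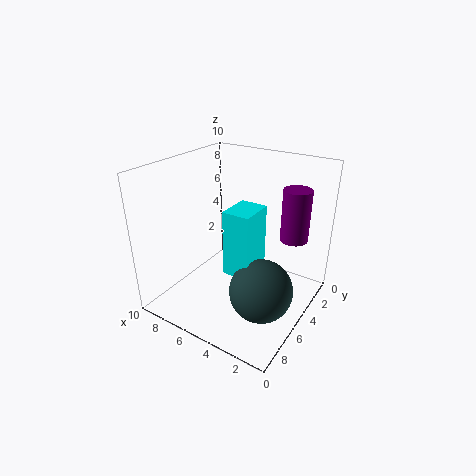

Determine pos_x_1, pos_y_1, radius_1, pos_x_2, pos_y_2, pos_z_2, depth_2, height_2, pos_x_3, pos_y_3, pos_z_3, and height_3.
pos_x_1 = 2, pos_y_1 = 7, radius_1 = 2, pos_x_2 = 2.75, pos_y_2 = 5.25, pos_z_2 = 3.75, depth_2 = 2.25, height_2 = 4.25, pos_x_3 = 2, pos_y_3 = 2.25, pos_z_3 = 4.5, height_3 = 3.75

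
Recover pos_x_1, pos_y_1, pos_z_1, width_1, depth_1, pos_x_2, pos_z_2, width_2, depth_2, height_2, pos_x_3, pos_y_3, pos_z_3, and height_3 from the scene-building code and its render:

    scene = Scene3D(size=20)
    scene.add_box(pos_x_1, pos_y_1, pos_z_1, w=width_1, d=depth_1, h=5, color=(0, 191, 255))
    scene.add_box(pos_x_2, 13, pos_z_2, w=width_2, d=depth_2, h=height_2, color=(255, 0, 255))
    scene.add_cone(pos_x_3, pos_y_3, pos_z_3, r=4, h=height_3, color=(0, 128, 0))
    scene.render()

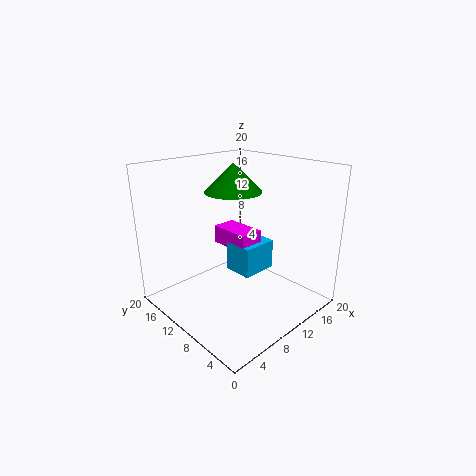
pos_x_1 = 14; pos_y_1 = 12; pos_z_1 = 1; width_1 = 6; depth_1 = 5; pos_x_2 = 14; pos_z_2 = 5; width_2 = 4; depth_2 = 7; height_2 = 3; pos_x_3 = 11; pos_y_3 = 12; pos_z_3 = 16; height_3 = 4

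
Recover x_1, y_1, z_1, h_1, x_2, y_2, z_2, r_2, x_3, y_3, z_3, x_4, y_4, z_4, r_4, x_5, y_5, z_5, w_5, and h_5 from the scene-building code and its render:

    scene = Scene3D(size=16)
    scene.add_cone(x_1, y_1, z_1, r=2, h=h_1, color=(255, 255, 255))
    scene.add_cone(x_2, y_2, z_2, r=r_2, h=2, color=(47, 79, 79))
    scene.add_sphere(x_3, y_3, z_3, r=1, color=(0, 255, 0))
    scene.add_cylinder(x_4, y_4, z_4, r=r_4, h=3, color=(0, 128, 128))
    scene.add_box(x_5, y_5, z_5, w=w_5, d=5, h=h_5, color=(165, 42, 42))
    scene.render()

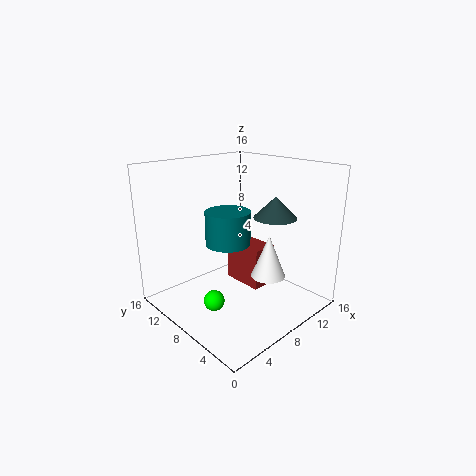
x_1 = 11; y_1 = 6; z_1 = 3; h_1 = 5; x_2 = 7; y_2 = 2; z_2 = 12; r_2 = 2; x_3 = 2; y_3 = 5; z_3 = 4; x_4 = 3; y_4 = 4; z_4 = 10; r_4 = 2; x_5 = 10; y_5 = 7; z_5 = 1; w_5 = 3; h_5 = 5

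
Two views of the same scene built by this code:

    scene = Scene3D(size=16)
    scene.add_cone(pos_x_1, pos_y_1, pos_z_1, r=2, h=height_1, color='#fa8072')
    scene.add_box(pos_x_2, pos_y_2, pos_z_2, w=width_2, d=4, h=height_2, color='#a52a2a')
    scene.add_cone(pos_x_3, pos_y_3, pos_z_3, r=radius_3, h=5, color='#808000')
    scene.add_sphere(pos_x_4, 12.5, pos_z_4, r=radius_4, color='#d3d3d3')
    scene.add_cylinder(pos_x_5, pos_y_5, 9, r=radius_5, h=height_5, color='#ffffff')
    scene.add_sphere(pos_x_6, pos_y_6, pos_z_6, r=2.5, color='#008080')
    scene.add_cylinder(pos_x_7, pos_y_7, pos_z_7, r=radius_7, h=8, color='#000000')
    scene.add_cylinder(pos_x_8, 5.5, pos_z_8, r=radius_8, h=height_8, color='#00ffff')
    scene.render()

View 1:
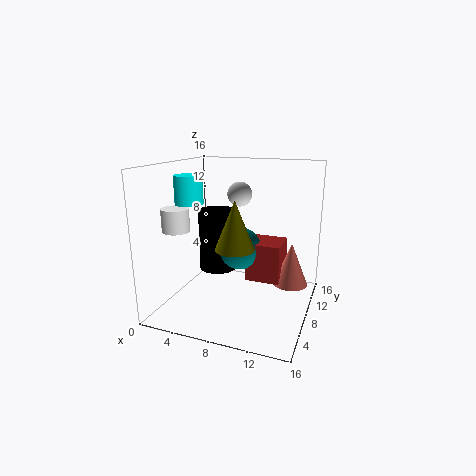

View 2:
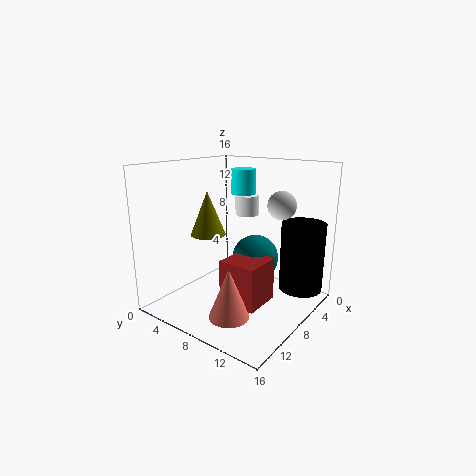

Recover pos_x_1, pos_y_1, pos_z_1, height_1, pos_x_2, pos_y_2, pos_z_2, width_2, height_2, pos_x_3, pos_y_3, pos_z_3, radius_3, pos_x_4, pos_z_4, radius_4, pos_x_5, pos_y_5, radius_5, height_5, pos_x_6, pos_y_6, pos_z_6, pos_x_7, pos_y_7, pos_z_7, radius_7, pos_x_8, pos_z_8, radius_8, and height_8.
pos_x_1 = 13.5; pos_y_1 = 11; pos_z_1 = 2; height_1 = 5; pos_x_2 = 8.5; pos_y_2 = 9; pos_z_2 = 2.5; width_2 = 4; height_2 = 4.5; pos_x_3 = 9; pos_y_3 = 4.5; pos_z_3 = 8; radius_3 = 2; pos_x_4 = 6.5; pos_z_4 = 12; radius_4 = 1.5; pos_x_5 = 2; pos_y_5 = 5; radius_5 = 1.5; height_5 = 2.5; pos_x_6 = 7.5; pos_y_6 = 10; pos_z_6 = 6; pos_x_7 = 3; pos_y_7 = 13.5; pos_z_7 = 1.5; radius_7 = 2.5; pos_x_8 = 3.5; pos_z_8 = 12; radius_8 = 1.5; height_8 = 3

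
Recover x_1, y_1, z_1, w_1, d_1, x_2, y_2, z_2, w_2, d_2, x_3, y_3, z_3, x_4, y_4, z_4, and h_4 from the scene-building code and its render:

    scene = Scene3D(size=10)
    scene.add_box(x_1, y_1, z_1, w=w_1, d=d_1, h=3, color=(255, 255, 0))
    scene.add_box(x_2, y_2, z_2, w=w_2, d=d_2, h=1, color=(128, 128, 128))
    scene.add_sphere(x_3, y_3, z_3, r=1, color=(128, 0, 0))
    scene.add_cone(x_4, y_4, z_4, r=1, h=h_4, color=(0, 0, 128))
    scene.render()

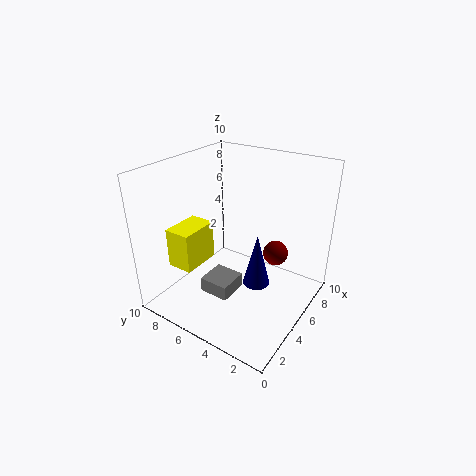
x_1 = 3; y_1 = 8; z_1 = 2; w_1 = 3; d_1 = 2; x_2 = 2; y_2 = 4; z_2 = 2; w_2 = 2; d_2 = 2; x_3 = 9; y_3 = 4; z_3 = 2; x_4 = 6; y_4 = 4; z_4 = 1; h_4 = 4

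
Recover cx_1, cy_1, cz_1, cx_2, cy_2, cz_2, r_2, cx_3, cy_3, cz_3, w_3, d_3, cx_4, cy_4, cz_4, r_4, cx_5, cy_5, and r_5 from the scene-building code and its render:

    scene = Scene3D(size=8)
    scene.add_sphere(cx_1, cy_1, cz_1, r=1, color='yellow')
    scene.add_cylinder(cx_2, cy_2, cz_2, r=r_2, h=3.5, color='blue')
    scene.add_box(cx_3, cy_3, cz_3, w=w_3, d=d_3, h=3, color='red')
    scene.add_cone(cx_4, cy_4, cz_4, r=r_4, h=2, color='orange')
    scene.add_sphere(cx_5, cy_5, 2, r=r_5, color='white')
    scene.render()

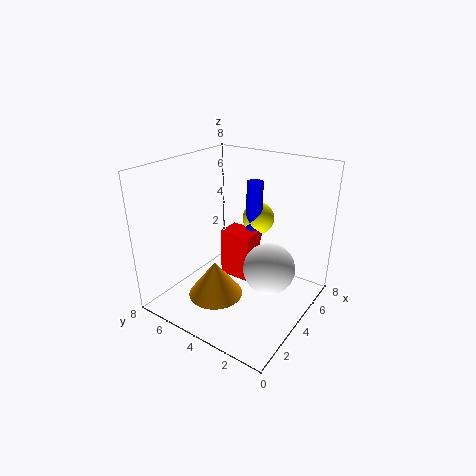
cx_1 = 7; cy_1 = 4.5; cz_1 = 4; cx_2 = 6.5; cy_2 = 4.5; cz_2 = 3; r_2 = 0.5; cx_3 = 5; cy_3 = 4; cz_3 = 0.5; w_3 = 1.5; d_3 = 2; cx_4 = 2.5; cy_4 = 4.5; cz_4 = 1; r_4 = 1.5; cx_5 = 5; cy_5 = 2.5; r_5 = 1.5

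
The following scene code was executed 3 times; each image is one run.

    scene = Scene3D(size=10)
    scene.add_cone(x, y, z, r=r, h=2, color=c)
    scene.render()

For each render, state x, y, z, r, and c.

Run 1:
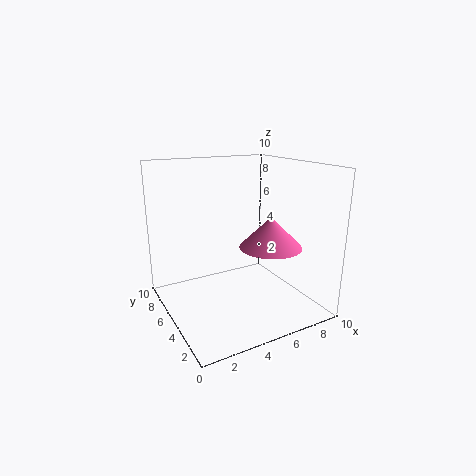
x = 6
y = 2.5
z = 5
r = 2
c = 'hotpink'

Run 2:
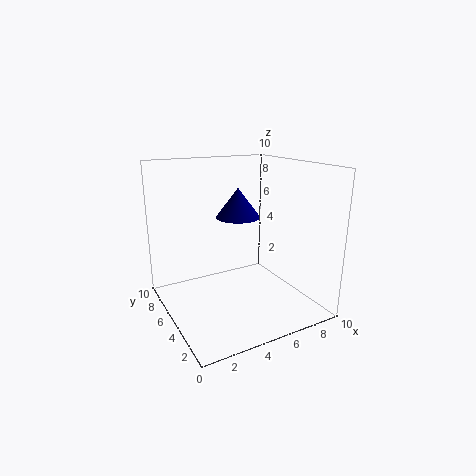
x = 5
y = 5
z = 6.5
r = 1.5
c = 'navy'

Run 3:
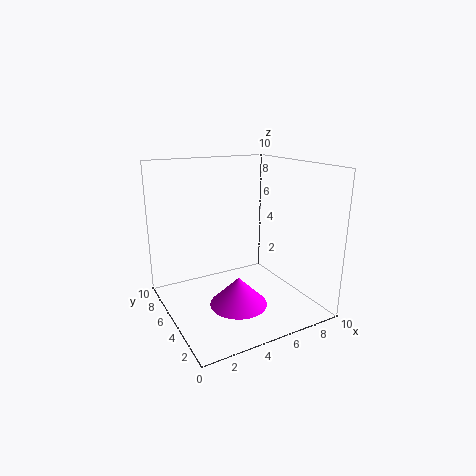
x = 4.5
y = 4
z = 0.5
r = 2
c = 'magenta'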